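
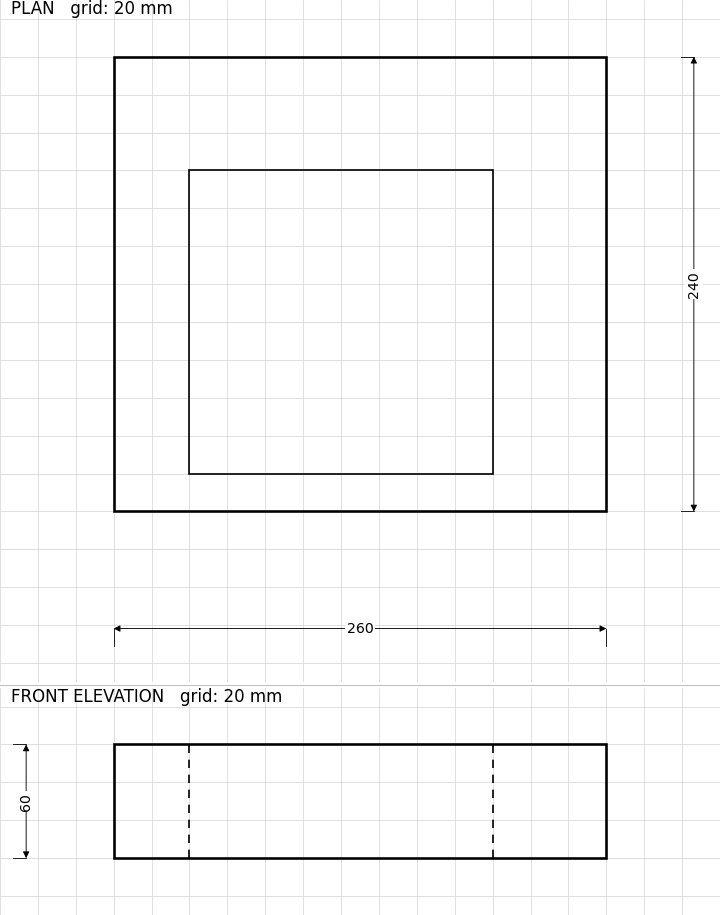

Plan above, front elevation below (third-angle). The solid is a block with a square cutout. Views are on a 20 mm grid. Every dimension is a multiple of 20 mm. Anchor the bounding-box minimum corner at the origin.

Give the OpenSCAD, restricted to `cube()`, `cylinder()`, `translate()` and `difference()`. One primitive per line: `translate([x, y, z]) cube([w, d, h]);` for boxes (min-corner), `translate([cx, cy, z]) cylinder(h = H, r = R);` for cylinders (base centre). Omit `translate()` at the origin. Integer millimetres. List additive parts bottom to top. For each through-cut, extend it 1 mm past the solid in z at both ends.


difference() {
  cube([260, 240, 60]);
  translate([40, 20, -1]) cube([160, 160, 62]);
}


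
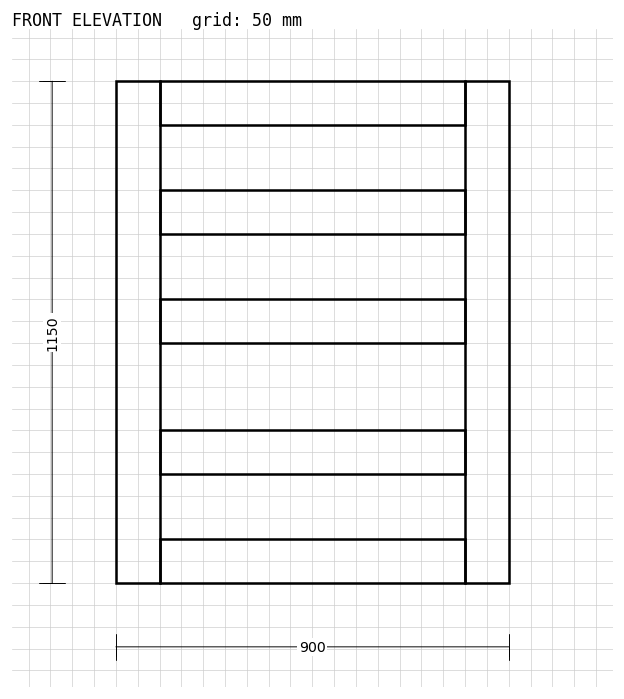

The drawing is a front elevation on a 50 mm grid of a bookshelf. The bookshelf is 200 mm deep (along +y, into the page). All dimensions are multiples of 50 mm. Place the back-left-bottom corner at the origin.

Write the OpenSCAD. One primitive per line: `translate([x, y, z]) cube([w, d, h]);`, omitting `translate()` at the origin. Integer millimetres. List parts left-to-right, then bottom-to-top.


cube([100, 200, 1150]);
translate([100, 0, 0]) cube([700, 200, 100]);
translate([100, 0, 250]) cube([700, 200, 100]);
translate([100, 0, 550]) cube([700, 200, 100]);
translate([100, 0, 800]) cube([700, 200, 100]);
translate([100, 0, 1050]) cube([700, 200, 100]);
translate([800, 0, 0]) cube([100, 200, 1150]);


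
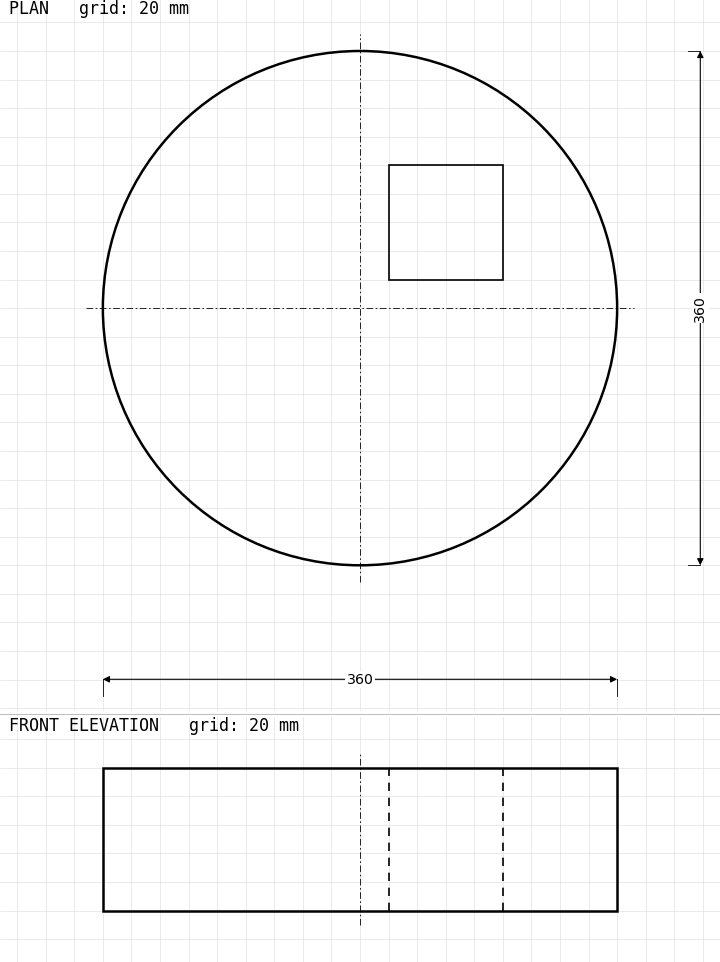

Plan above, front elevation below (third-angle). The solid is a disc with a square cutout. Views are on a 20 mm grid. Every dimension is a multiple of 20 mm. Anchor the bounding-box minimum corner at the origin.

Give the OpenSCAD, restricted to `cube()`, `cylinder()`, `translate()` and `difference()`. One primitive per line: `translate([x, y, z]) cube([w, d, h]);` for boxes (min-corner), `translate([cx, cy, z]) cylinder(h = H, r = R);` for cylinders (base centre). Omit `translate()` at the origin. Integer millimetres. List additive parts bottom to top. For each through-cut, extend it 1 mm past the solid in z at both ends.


difference() {
  translate([180, 180, 0]) cylinder(h = 100, r = 180);
  translate([200, 200, -1]) cube([80, 80, 102]);
}


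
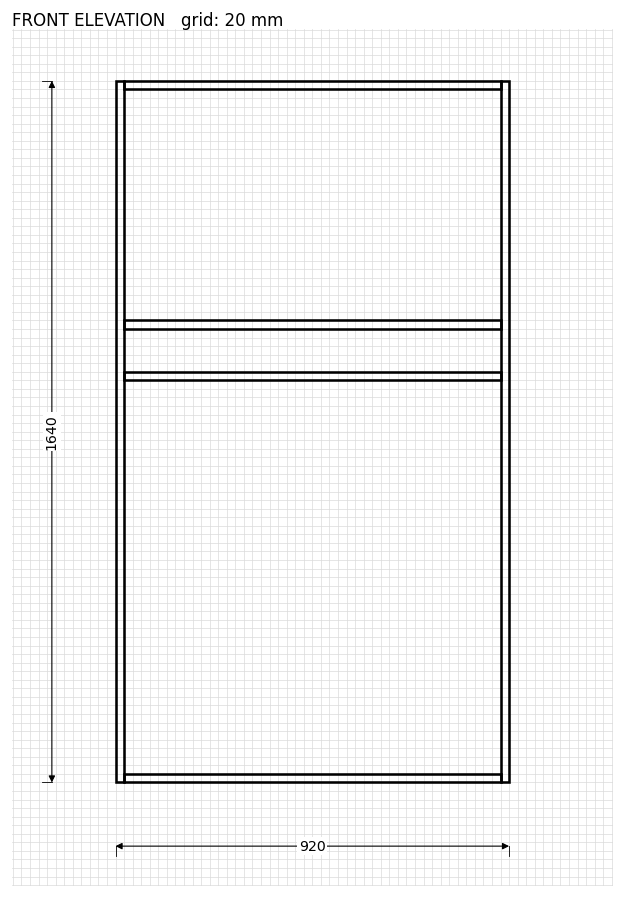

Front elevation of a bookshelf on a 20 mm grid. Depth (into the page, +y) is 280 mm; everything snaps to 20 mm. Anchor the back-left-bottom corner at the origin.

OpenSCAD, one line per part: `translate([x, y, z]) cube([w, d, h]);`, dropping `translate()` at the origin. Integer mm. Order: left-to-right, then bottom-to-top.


cube([20, 280, 1640]);
translate([20, 0, 0]) cube([880, 280, 20]);
translate([20, 0, 940]) cube([880, 280, 20]);
translate([20, 0, 1060]) cube([880, 280, 20]);
translate([20, 0, 1620]) cube([880, 280, 20]);
translate([900, 0, 0]) cube([20, 280, 1640]);


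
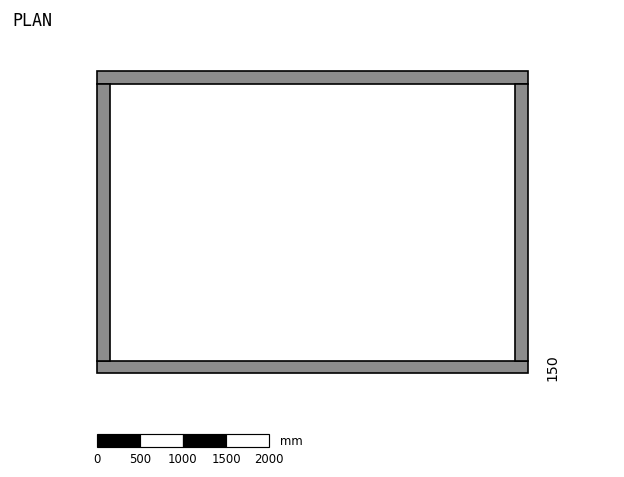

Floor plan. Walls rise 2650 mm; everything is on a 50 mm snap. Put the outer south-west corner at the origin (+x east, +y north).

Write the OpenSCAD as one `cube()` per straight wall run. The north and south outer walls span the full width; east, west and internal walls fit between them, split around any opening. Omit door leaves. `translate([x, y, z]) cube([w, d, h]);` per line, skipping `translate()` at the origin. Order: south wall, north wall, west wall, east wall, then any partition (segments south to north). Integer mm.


cube([5000, 150, 2650]);
translate([0, 3350, 0]) cube([5000, 150, 2650]);
translate([0, 150, 0]) cube([150, 3200, 2650]);
translate([4850, 150, 0]) cube([150, 3200, 2650]);


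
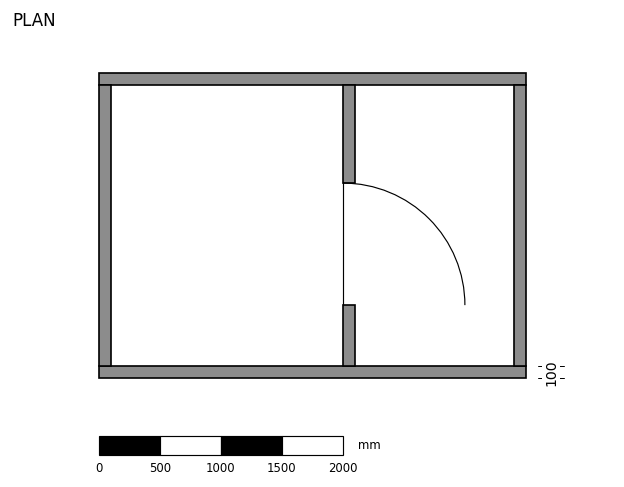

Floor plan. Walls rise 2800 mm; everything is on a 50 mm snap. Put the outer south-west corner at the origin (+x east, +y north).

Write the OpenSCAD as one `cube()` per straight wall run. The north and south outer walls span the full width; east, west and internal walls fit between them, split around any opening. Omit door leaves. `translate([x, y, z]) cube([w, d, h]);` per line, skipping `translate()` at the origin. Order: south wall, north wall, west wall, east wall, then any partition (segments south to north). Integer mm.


cube([3500, 100, 2800]);
translate([0, 2400, 0]) cube([3500, 100, 2800]);
translate([0, 100, 0]) cube([100, 2300, 2800]);
translate([3400, 100, 0]) cube([100, 2300, 2800]);
translate([2000, 100, 0]) cube([100, 500, 2800]);
translate([2000, 1600, 0]) cube([100, 800, 2800]);


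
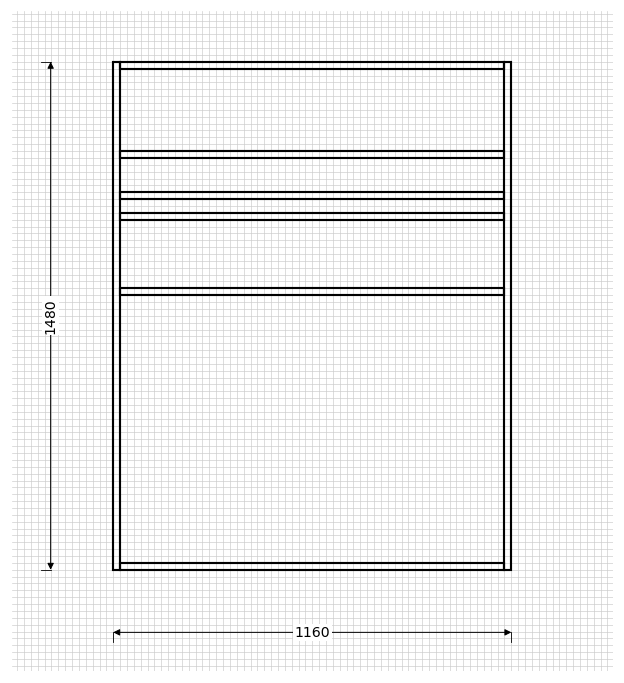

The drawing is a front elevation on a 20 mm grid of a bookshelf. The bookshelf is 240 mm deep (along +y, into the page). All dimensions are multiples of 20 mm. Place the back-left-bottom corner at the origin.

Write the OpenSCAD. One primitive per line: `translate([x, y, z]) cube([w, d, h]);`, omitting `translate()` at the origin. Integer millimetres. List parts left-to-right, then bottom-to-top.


cube([20, 240, 1480]);
translate([20, 0, 0]) cube([1120, 240, 20]);
translate([20, 0, 800]) cube([1120, 240, 20]);
translate([20, 0, 1020]) cube([1120, 240, 20]);
translate([20, 0, 1080]) cube([1120, 240, 20]);
translate([20, 0, 1200]) cube([1120, 240, 20]);
translate([20, 0, 1460]) cube([1120, 240, 20]);
translate([1140, 0, 0]) cube([20, 240, 1480]);


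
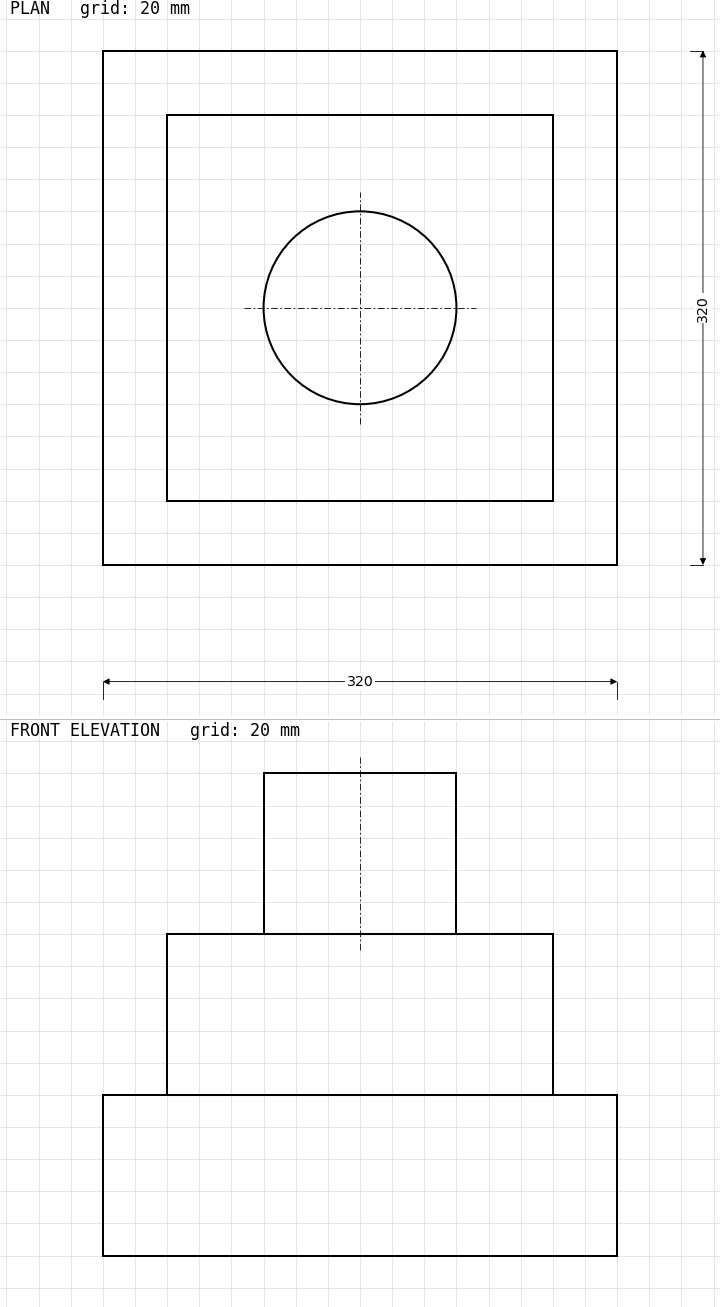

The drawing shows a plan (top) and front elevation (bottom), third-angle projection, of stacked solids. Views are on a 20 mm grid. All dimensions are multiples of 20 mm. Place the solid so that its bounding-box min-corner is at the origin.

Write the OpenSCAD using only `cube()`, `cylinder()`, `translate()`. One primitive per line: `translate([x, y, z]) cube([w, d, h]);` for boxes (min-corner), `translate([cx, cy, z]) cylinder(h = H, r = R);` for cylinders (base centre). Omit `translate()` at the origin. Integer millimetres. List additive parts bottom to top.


cube([320, 320, 100]);
translate([40, 40, 100]) cube([240, 240, 100]);
translate([160, 160, 200]) cylinder(h = 100, r = 60);


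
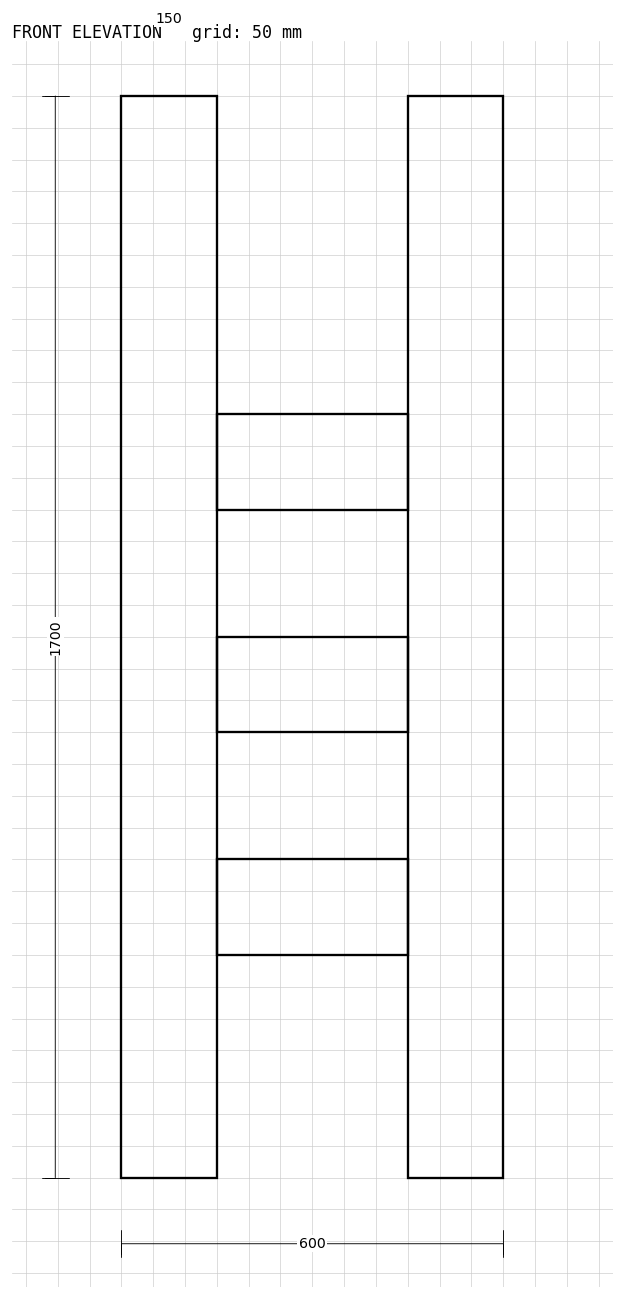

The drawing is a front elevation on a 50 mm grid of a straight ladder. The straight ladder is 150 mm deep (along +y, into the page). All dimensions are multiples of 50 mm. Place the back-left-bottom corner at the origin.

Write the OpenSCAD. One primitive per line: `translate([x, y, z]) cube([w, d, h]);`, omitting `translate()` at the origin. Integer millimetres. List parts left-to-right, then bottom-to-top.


cube([150, 150, 1700]);
translate([150, 0, 350]) cube([300, 150, 150]);
translate([150, 0, 700]) cube([300, 150, 150]);
translate([150, 0, 1050]) cube([300, 150, 150]);
translate([450, 0, 0]) cube([150, 150, 1700]);


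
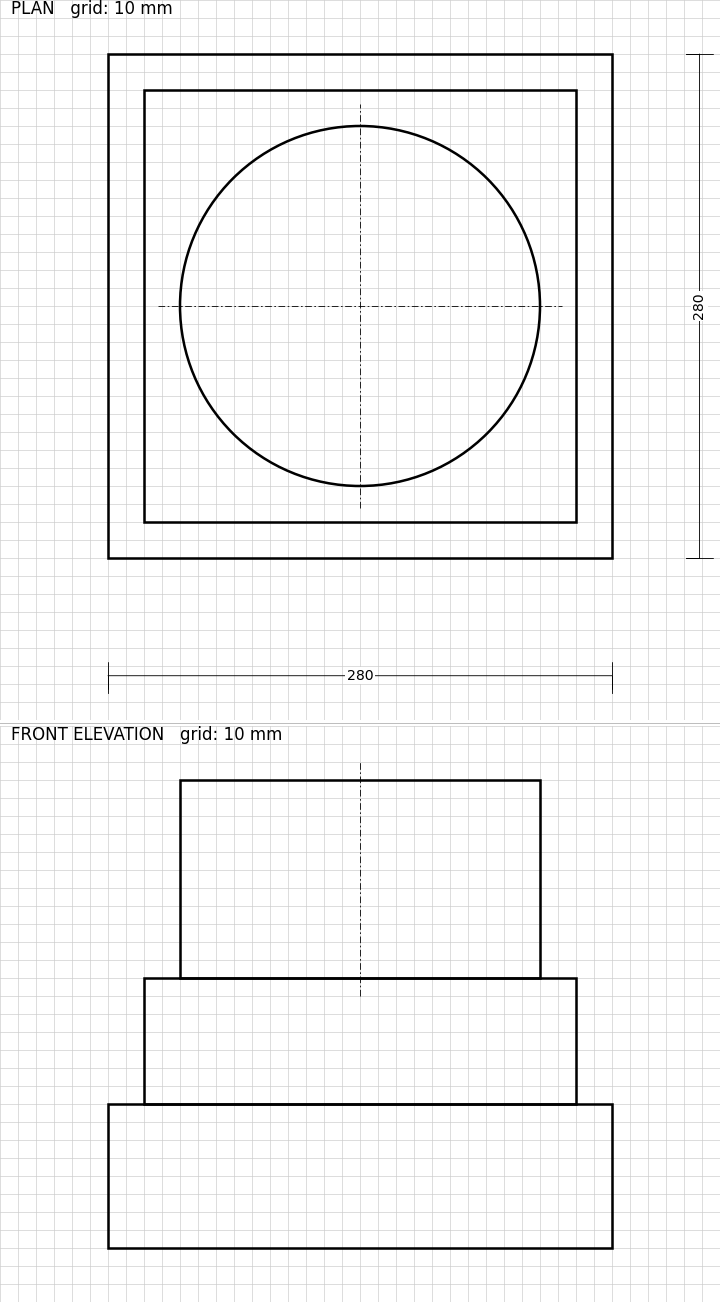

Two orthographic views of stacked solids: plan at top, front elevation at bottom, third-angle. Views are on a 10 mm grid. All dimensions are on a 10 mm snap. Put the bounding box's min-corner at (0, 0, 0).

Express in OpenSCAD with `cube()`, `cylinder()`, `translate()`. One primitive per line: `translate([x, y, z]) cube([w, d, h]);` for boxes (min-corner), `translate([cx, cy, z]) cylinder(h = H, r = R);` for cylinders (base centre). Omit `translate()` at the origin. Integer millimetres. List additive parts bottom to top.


cube([280, 280, 80]);
translate([20, 20, 80]) cube([240, 240, 70]);
translate([140, 140, 150]) cylinder(h = 110, r = 100);


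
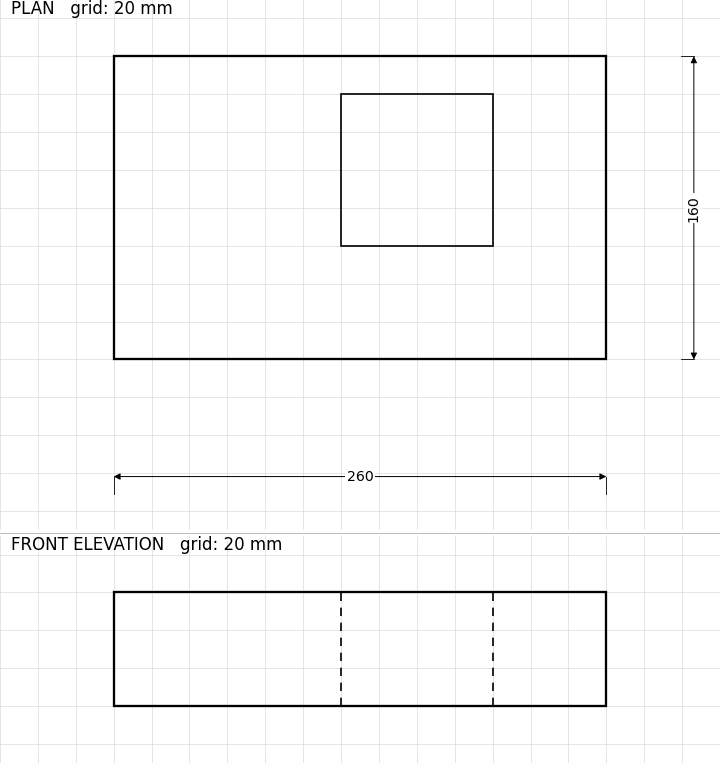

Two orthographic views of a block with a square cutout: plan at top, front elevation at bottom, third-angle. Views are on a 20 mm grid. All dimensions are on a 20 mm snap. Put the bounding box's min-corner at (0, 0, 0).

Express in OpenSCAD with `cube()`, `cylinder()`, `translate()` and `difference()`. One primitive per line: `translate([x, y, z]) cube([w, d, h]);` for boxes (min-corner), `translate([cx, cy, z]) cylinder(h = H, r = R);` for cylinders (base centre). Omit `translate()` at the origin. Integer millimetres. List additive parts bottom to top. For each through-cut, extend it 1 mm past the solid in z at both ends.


difference() {
  cube([260, 160, 60]);
  translate([120, 60, -1]) cube([80, 80, 62]);
}


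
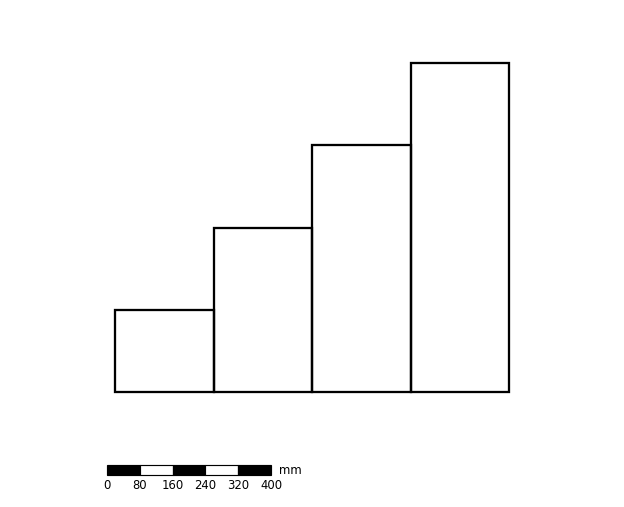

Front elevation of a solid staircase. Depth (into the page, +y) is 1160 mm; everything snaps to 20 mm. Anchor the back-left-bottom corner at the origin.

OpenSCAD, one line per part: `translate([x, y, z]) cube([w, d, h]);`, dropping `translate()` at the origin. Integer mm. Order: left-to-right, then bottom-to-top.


cube([240, 1160, 200]);
translate([240, 0, 0]) cube([240, 1160, 400]);
translate([480, 0, 0]) cube([240, 1160, 600]);
translate([720, 0, 0]) cube([240, 1160, 800]);


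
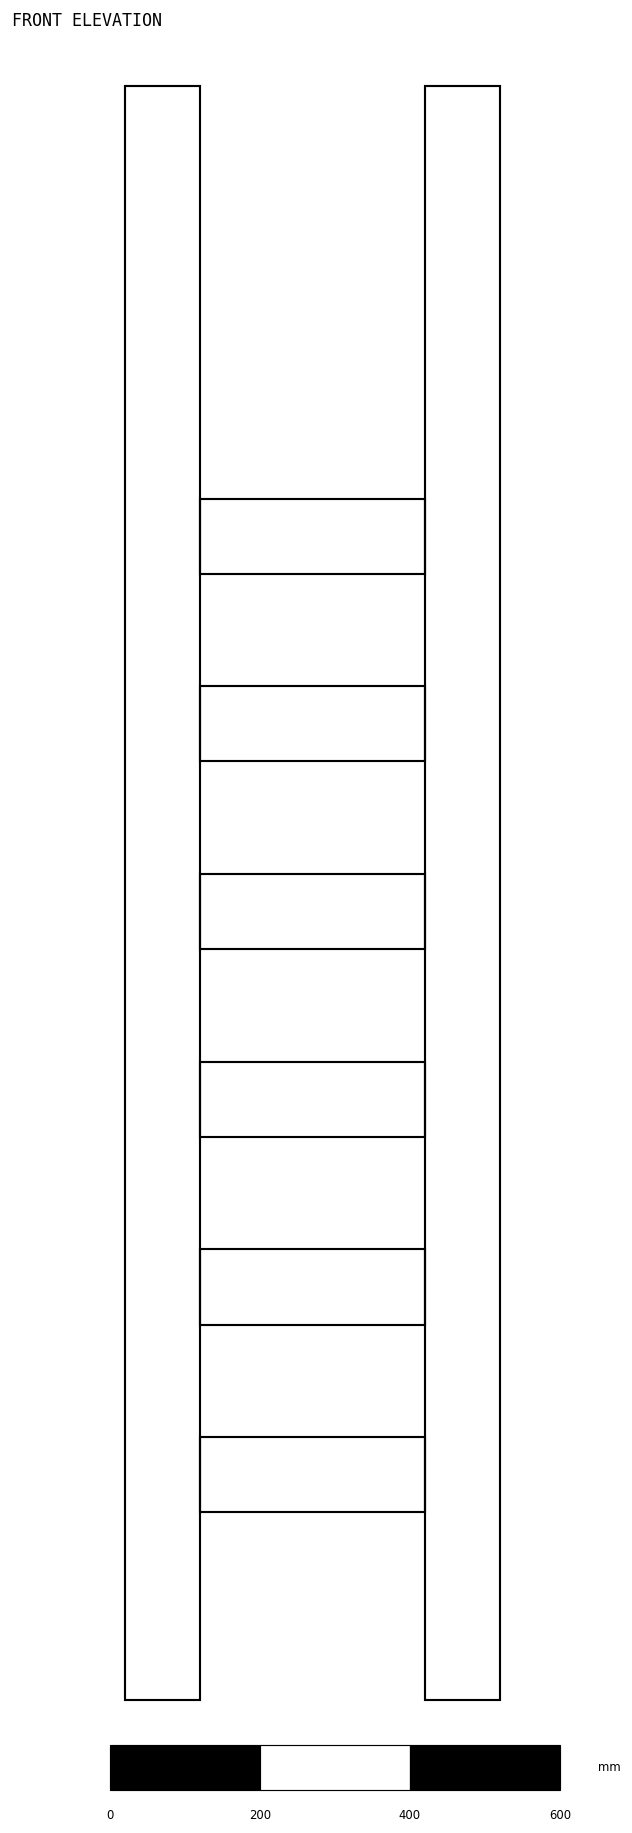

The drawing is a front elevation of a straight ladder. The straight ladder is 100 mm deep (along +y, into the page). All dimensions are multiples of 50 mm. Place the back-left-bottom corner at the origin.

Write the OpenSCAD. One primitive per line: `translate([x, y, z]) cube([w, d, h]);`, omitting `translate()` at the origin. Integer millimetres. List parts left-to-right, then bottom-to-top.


cube([100, 100, 2150]);
translate([100, 0, 250]) cube([300, 100, 100]);
translate([100, 0, 500]) cube([300, 100, 100]);
translate([100, 0, 750]) cube([300, 100, 100]);
translate([100, 0, 1000]) cube([300, 100, 100]);
translate([100, 0, 1250]) cube([300, 100, 100]);
translate([100, 0, 1500]) cube([300, 100, 100]);
translate([400, 0, 0]) cube([100, 100, 2150]);


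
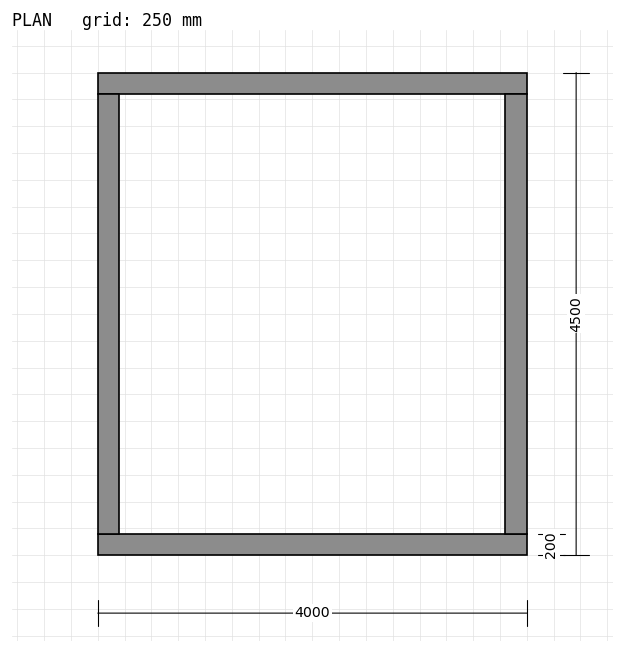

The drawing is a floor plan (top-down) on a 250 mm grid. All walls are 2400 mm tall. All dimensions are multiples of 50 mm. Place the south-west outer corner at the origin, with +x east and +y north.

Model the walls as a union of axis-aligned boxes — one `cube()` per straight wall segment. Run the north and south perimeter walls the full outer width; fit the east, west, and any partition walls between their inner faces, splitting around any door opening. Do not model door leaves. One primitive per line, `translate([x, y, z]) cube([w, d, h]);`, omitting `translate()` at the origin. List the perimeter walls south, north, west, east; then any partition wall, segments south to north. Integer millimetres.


cube([4000, 200, 2400]);
translate([0, 4300, 0]) cube([4000, 200, 2400]);
translate([0, 200, 0]) cube([200, 4100, 2400]);
translate([3800, 200, 0]) cube([200, 4100, 2400]);


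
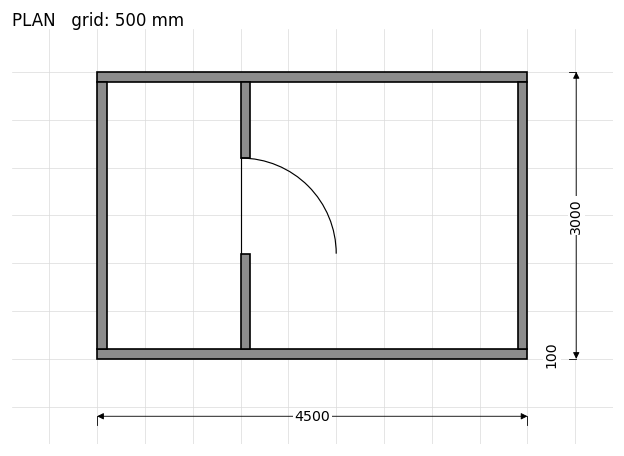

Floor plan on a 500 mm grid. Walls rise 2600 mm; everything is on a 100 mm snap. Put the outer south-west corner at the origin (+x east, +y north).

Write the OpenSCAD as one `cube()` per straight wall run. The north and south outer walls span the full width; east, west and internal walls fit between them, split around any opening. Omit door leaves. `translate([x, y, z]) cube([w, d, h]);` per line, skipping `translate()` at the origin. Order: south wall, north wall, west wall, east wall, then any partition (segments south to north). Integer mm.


cube([4500, 100, 2600]);
translate([0, 2900, 0]) cube([4500, 100, 2600]);
translate([0, 100, 0]) cube([100, 2800, 2600]);
translate([4400, 100, 0]) cube([100, 2800, 2600]);
translate([1500, 100, 0]) cube([100, 1000, 2600]);
translate([1500, 2100, 0]) cube([100, 800, 2600]);


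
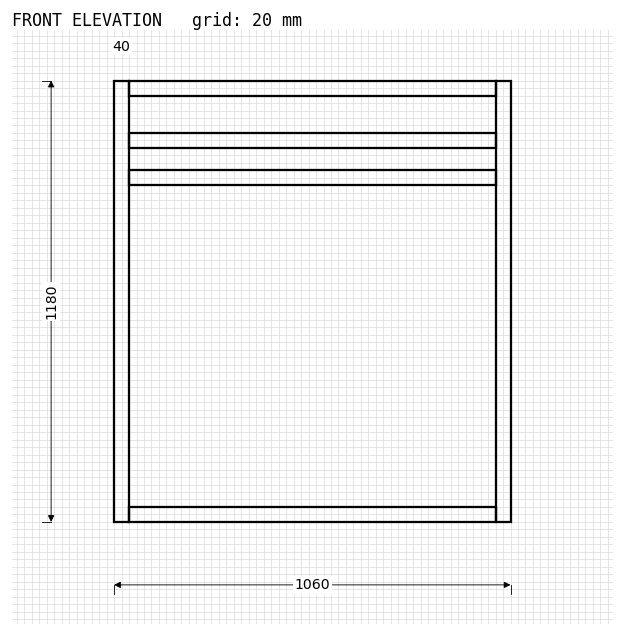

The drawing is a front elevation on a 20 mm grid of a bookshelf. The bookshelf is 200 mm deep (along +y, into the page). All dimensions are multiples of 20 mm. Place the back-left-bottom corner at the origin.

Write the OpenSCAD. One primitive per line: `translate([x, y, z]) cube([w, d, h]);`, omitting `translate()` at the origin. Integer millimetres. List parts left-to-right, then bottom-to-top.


cube([40, 200, 1180]);
translate([40, 0, 0]) cube([980, 200, 40]);
translate([40, 0, 900]) cube([980, 200, 40]);
translate([40, 0, 1000]) cube([980, 200, 40]);
translate([40, 0, 1140]) cube([980, 200, 40]);
translate([1020, 0, 0]) cube([40, 200, 1180]);


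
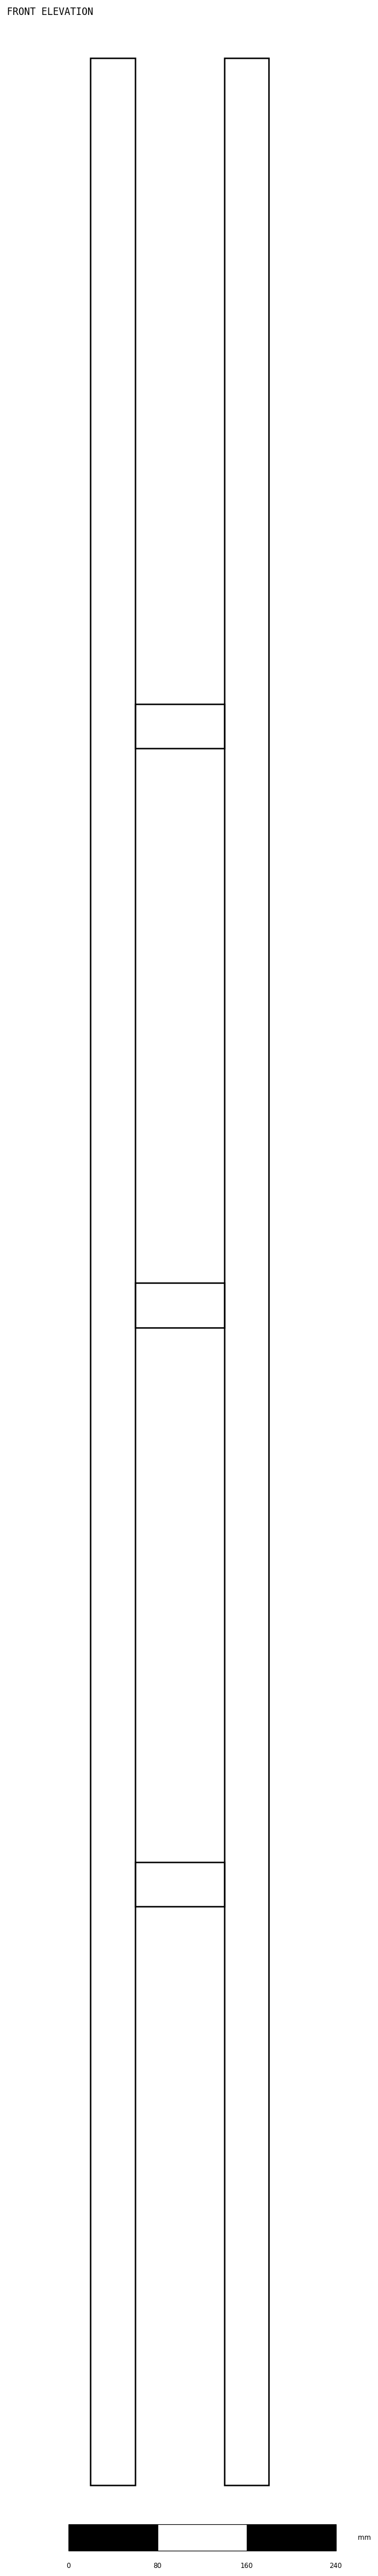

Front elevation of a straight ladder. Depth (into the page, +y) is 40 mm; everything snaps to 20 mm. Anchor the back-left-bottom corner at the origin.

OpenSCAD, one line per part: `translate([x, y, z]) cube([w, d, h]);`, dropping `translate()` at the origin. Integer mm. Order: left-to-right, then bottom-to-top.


cube([40, 40, 2180]);
translate([40, 0, 520]) cube([80, 40, 40]);
translate([40, 0, 1040]) cube([80, 40, 40]);
translate([40, 0, 1560]) cube([80, 40, 40]);
translate([120, 0, 0]) cube([40, 40, 2180]);


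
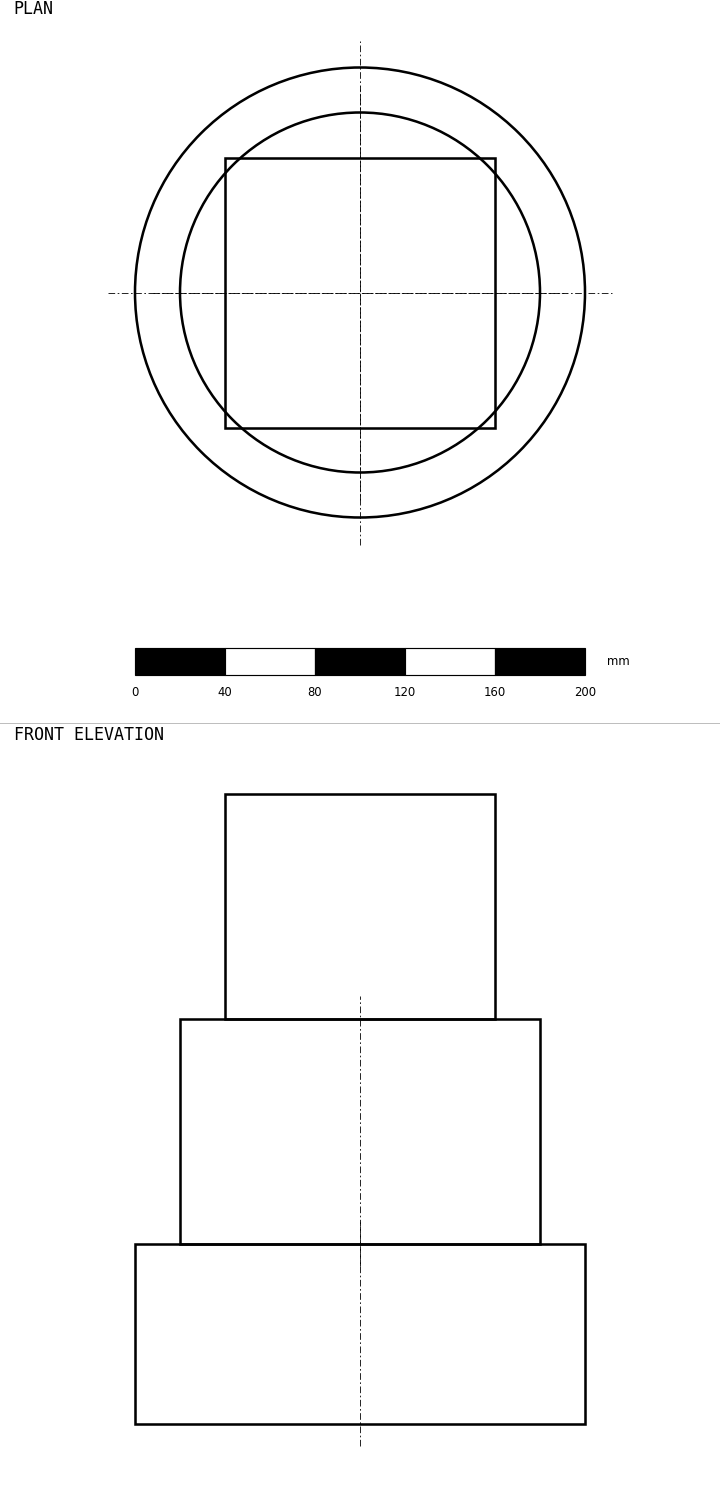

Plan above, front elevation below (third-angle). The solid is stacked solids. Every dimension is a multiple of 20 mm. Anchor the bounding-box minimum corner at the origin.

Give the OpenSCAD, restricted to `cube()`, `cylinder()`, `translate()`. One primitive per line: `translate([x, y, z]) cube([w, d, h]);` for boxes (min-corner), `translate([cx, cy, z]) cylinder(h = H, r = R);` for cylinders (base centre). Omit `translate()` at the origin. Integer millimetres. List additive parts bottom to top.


translate([100, 100, 0]) cylinder(h = 80, r = 100);
translate([100, 100, 80]) cylinder(h = 100, r = 80);
translate([40, 40, 180]) cube([120, 120, 100]);


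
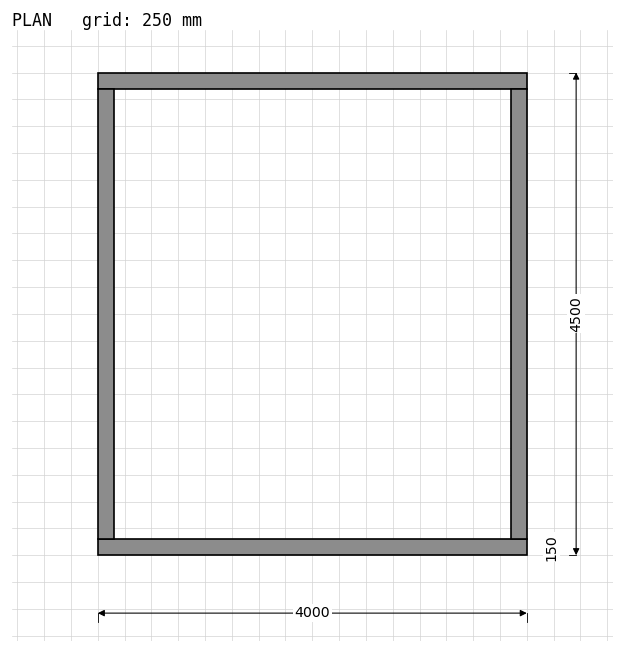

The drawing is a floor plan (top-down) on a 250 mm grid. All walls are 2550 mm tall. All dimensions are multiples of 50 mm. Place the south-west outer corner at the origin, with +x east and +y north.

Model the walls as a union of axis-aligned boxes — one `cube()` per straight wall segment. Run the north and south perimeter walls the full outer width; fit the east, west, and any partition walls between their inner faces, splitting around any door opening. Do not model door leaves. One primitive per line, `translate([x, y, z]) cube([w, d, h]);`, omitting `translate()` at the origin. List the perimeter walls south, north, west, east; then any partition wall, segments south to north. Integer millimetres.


cube([4000, 150, 2550]);
translate([0, 4350, 0]) cube([4000, 150, 2550]);
translate([0, 150, 0]) cube([150, 4200, 2550]);
translate([3850, 150, 0]) cube([150, 4200, 2550]);


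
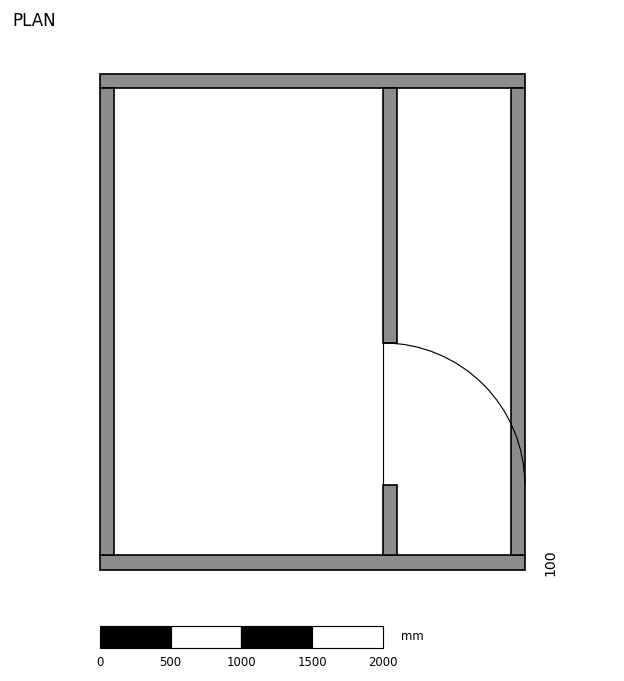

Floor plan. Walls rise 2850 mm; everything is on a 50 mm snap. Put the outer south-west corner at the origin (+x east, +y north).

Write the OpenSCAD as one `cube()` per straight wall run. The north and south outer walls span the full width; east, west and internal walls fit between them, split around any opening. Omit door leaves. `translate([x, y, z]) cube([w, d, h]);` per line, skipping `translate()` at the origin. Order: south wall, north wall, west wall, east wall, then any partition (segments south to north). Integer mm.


cube([3000, 100, 2850]);
translate([0, 3400, 0]) cube([3000, 100, 2850]);
translate([0, 100, 0]) cube([100, 3300, 2850]);
translate([2900, 100, 0]) cube([100, 3300, 2850]);
translate([2000, 100, 0]) cube([100, 500, 2850]);
translate([2000, 1600, 0]) cube([100, 1800, 2850]);


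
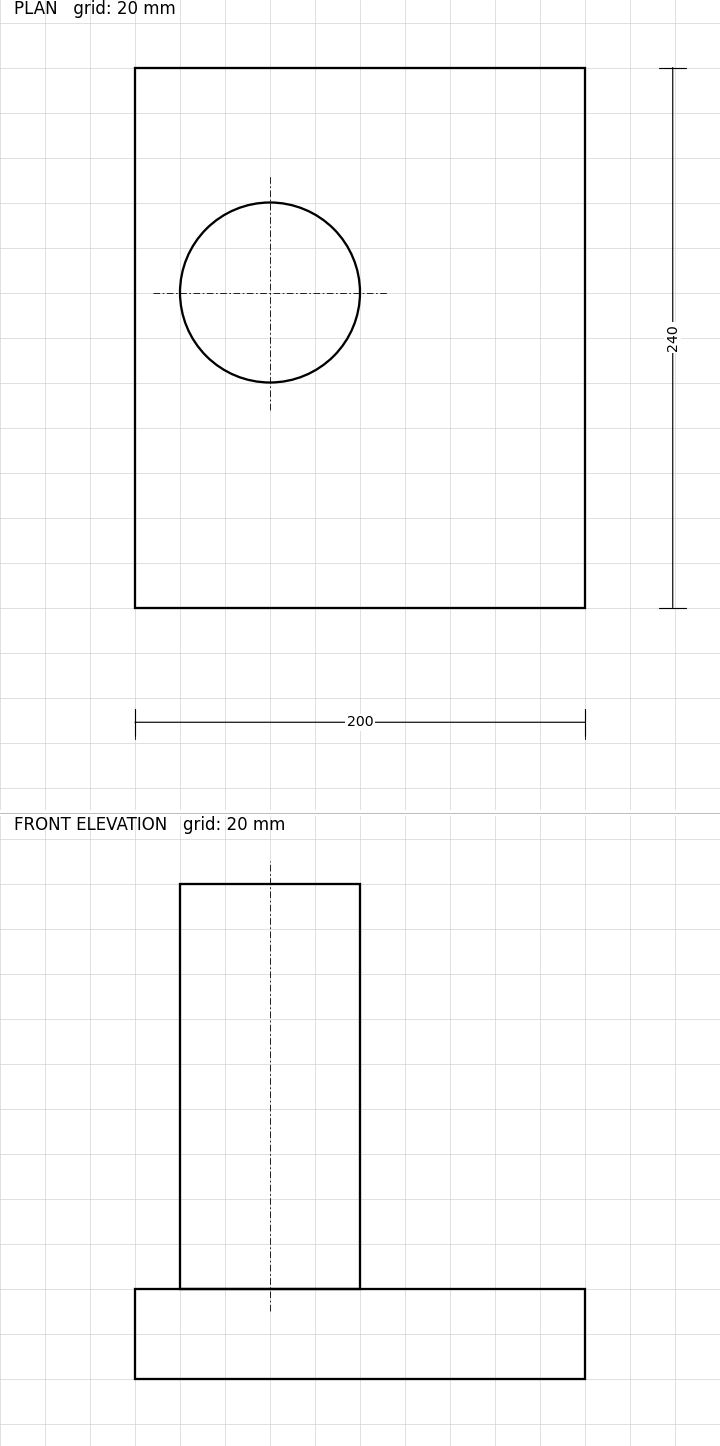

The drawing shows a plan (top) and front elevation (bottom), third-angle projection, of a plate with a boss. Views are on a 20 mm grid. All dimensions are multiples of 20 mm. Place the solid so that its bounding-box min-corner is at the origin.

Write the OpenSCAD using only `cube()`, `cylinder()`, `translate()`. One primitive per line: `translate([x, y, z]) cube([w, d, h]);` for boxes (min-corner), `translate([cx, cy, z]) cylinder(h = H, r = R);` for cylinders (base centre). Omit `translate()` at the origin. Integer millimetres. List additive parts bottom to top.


cube([200, 240, 40]);
translate([60, 140, 40]) cylinder(h = 180, r = 40);


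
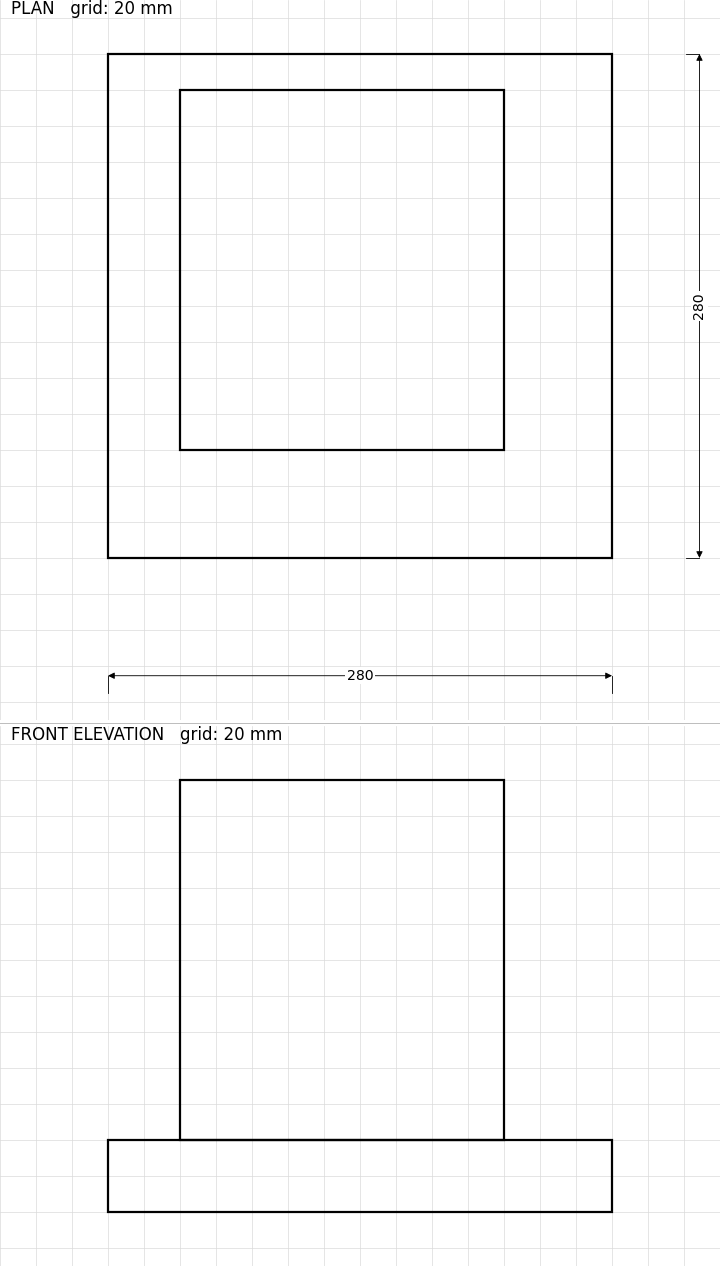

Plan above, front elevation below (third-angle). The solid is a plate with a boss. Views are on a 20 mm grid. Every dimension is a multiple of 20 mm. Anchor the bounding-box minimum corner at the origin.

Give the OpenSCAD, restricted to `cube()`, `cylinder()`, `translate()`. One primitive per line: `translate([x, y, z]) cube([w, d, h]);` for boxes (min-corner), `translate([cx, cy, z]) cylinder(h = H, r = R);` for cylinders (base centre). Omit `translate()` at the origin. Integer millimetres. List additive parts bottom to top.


cube([280, 280, 40]);
translate([40, 60, 40]) cube([180, 200, 200]);


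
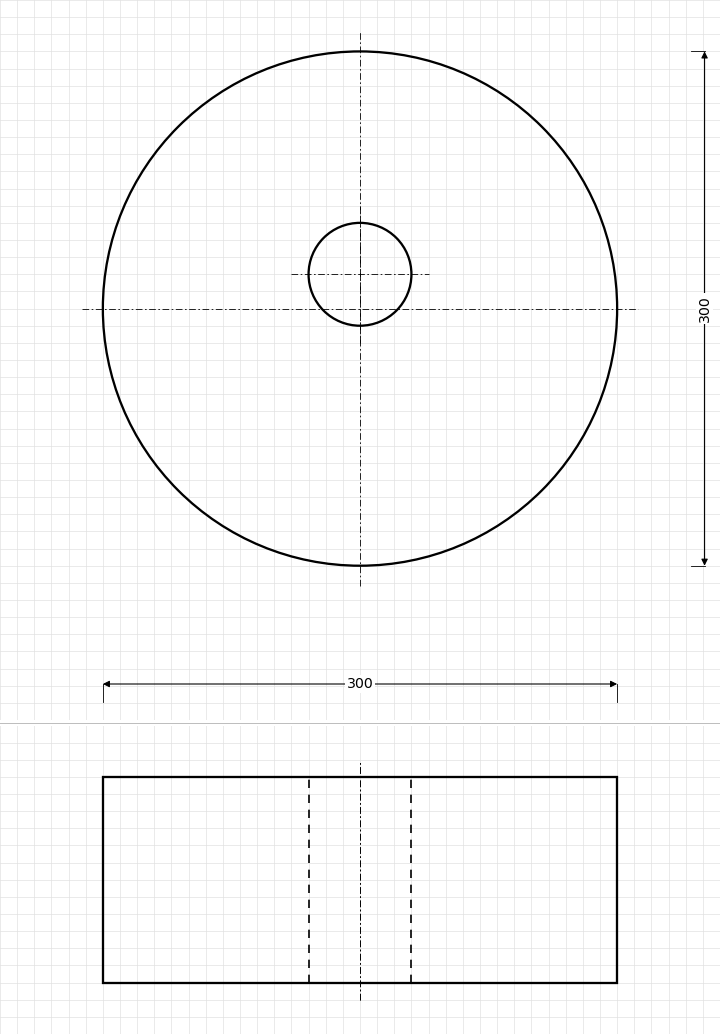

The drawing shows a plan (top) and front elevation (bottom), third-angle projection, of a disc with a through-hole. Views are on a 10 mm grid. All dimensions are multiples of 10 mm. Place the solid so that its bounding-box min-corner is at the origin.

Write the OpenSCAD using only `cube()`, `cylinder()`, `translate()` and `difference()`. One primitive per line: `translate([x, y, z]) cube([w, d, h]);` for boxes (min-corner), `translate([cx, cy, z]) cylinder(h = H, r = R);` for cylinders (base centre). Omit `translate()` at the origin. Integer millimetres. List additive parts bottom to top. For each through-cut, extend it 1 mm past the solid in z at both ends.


difference() {
  translate([150, 150, 0]) cylinder(h = 120, r = 150);
  translate([150, 170, -1]) cylinder(h = 122, r = 30);
}


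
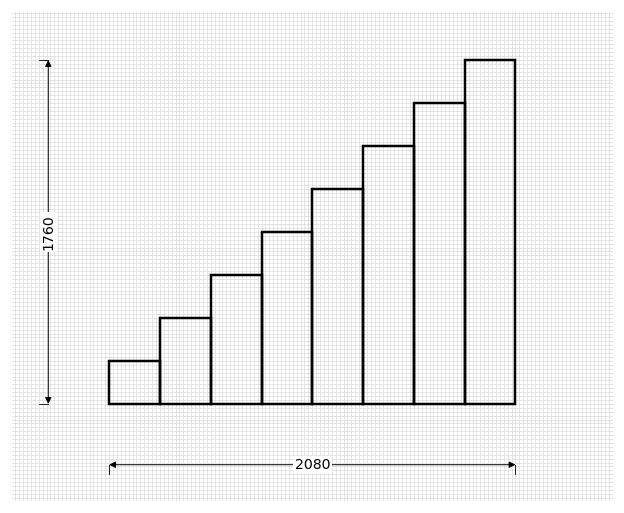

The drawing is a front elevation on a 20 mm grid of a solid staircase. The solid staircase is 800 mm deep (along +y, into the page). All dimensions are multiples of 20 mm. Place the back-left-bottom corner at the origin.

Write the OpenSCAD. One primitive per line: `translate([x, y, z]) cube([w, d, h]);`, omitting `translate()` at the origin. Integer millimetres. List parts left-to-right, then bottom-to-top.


cube([260, 800, 220]);
translate([260, 0, 0]) cube([260, 800, 440]);
translate([520, 0, 0]) cube([260, 800, 660]);
translate([780, 0, 0]) cube([260, 800, 880]);
translate([1040, 0, 0]) cube([260, 800, 1100]);
translate([1300, 0, 0]) cube([260, 800, 1320]);
translate([1560, 0, 0]) cube([260, 800, 1540]);
translate([1820, 0, 0]) cube([260, 800, 1760]);


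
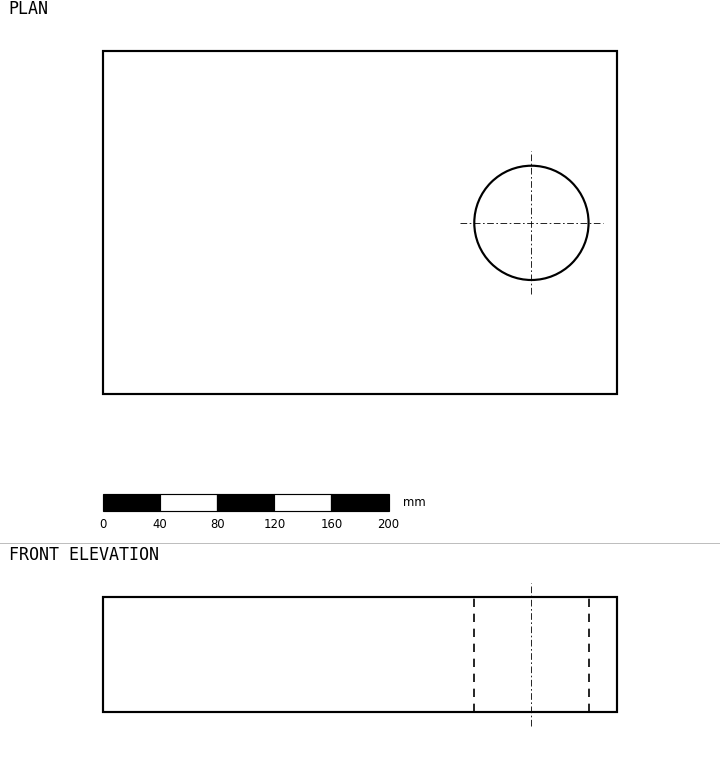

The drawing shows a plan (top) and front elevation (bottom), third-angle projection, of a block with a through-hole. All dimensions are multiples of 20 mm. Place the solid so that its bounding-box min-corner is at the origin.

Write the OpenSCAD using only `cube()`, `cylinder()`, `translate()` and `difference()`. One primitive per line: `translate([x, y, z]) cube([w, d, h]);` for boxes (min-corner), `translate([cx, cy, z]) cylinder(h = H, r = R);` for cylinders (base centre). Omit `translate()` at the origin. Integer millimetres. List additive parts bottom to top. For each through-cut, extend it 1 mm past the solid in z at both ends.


difference() {
  cube([360, 240, 80]);
  translate([300, 120, -1]) cylinder(h = 82, r = 40);
}


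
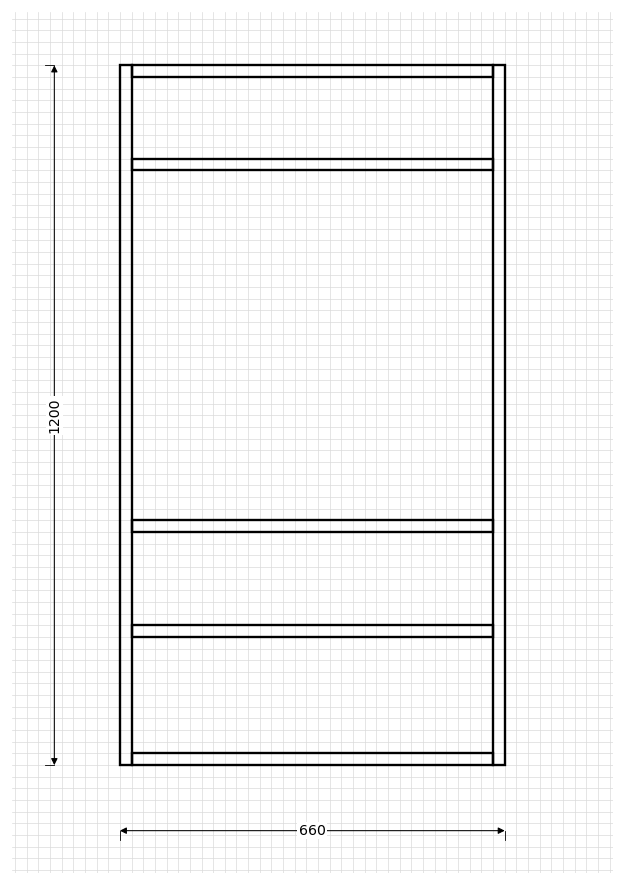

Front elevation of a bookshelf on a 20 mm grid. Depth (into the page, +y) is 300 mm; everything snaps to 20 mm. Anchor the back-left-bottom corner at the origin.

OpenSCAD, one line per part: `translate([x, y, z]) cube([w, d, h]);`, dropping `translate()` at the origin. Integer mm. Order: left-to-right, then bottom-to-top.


cube([20, 300, 1200]);
translate([20, 0, 0]) cube([620, 300, 20]);
translate([20, 0, 220]) cube([620, 300, 20]);
translate([20, 0, 400]) cube([620, 300, 20]);
translate([20, 0, 1020]) cube([620, 300, 20]);
translate([20, 0, 1180]) cube([620, 300, 20]);
translate([640, 0, 0]) cube([20, 300, 1200]);


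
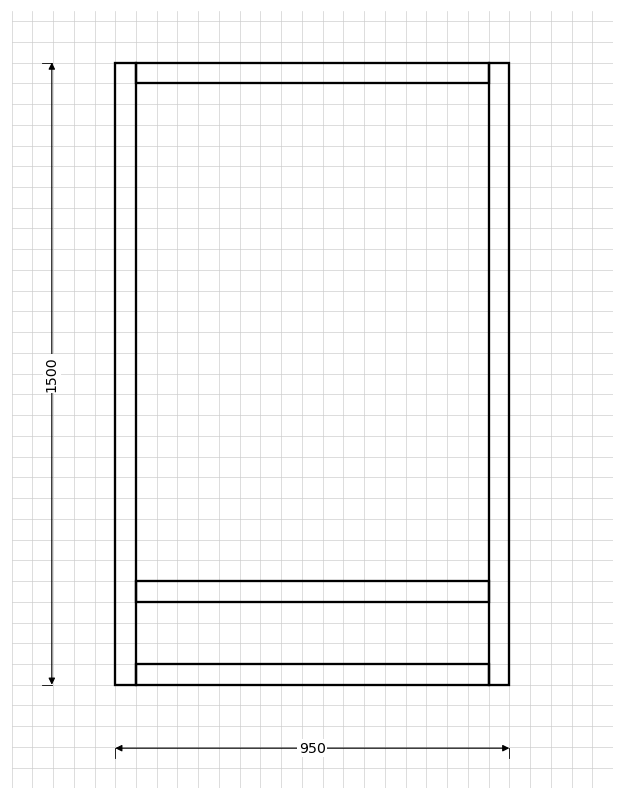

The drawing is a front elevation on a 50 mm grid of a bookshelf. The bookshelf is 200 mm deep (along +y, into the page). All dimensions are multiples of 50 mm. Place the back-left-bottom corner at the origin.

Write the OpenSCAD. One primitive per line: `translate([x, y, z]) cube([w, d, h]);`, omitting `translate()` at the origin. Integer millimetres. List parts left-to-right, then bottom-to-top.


cube([50, 200, 1500]);
translate([50, 0, 0]) cube([850, 200, 50]);
translate([50, 0, 200]) cube([850, 200, 50]);
translate([50, 0, 1450]) cube([850, 200, 50]);
translate([900, 0, 0]) cube([50, 200, 1500]);


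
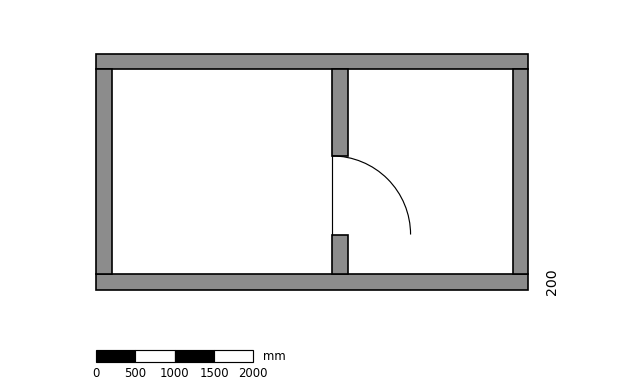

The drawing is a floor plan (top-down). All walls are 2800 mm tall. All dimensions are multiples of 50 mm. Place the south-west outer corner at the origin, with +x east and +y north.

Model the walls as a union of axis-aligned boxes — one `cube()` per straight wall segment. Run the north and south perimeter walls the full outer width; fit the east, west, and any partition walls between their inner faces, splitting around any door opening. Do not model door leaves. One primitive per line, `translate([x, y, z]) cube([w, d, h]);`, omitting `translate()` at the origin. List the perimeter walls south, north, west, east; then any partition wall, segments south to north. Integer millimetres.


cube([5500, 200, 2800]);
translate([0, 2800, 0]) cube([5500, 200, 2800]);
translate([0, 200, 0]) cube([200, 2600, 2800]);
translate([5300, 200, 0]) cube([200, 2600, 2800]);
translate([3000, 200, 0]) cube([200, 500, 2800]);
translate([3000, 1700, 0]) cube([200, 1100, 2800]);


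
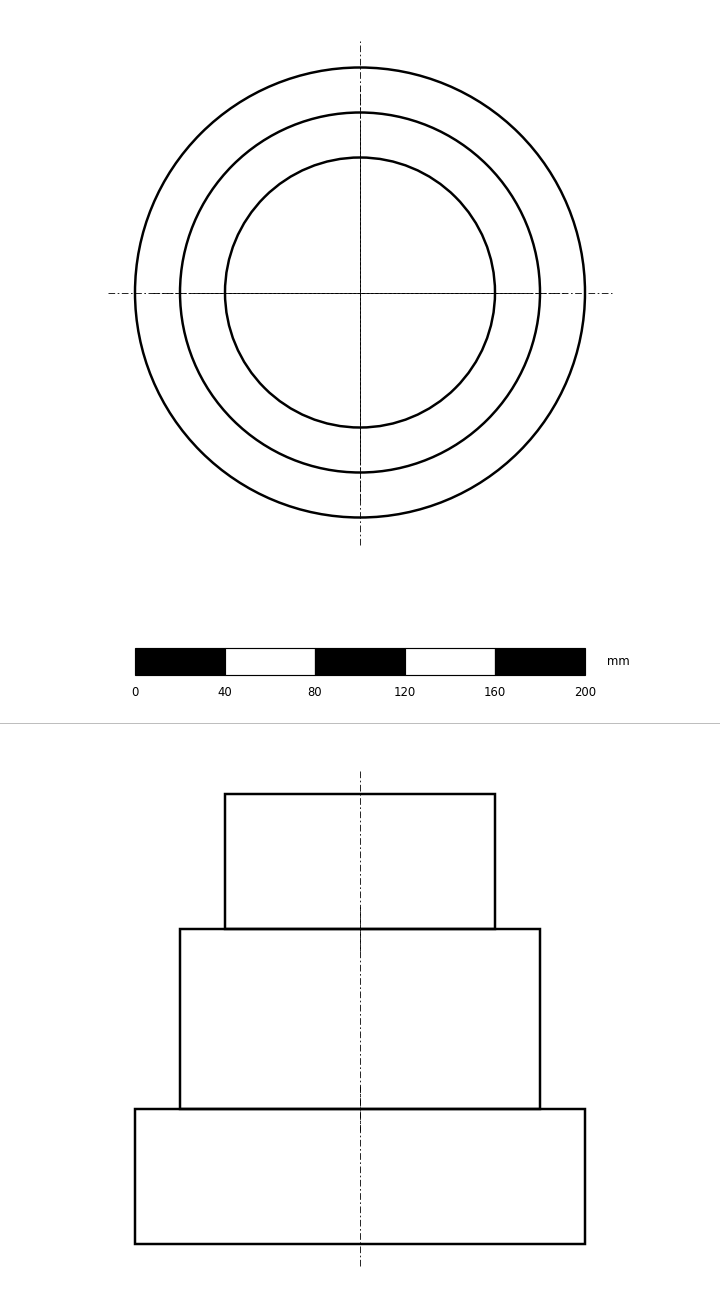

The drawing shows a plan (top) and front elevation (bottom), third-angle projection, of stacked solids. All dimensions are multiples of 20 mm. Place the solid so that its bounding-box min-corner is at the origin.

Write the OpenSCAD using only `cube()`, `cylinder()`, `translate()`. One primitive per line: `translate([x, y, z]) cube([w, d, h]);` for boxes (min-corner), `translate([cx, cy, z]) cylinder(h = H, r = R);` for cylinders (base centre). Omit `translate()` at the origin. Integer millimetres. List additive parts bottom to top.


translate([100, 100, 0]) cylinder(h = 60, r = 100);
translate([100, 100, 60]) cylinder(h = 80, r = 80);
translate([100, 100, 140]) cylinder(h = 60, r = 60);


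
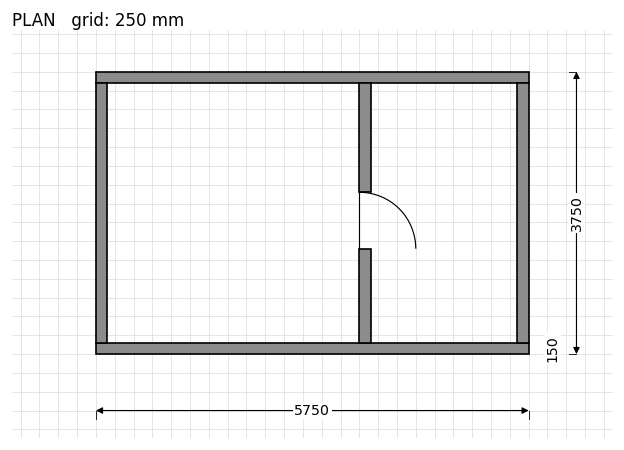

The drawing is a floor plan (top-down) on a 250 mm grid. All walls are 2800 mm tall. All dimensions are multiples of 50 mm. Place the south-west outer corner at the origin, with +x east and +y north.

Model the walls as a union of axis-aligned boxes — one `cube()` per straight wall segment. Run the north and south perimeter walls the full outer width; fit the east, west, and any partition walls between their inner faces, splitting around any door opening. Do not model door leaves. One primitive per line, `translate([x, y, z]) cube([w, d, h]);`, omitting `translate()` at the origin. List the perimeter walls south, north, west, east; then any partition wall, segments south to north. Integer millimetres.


cube([5750, 150, 2800]);
translate([0, 3600, 0]) cube([5750, 150, 2800]);
translate([0, 150, 0]) cube([150, 3450, 2800]);
translate([5600, 150, 0]) cube([150, 3450, 2800]);
translate([3500, 150, 0]) cube([150, 1250, 2800]);
translate([3500, 2150, 0]) cube([150, 1450, 2800]);


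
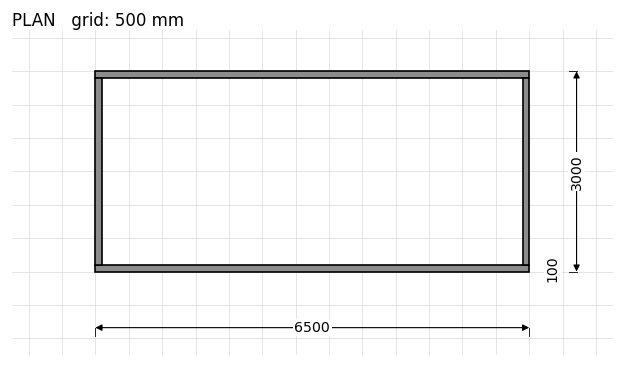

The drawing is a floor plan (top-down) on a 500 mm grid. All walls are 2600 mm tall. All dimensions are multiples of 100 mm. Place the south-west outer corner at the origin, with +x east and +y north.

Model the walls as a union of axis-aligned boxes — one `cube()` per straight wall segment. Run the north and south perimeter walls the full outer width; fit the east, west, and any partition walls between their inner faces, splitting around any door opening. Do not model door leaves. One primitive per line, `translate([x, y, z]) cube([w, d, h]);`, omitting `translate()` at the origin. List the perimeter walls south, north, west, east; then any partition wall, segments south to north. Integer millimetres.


cube([6500, 100, 2600]);
translate([0, 2900, 0]) cube([6500, 100, 2600]);
translate([0, 100, 0]) cube([100, 2800, 2600]);
translate([6400, 100, 0]) cube([100, 2800, 2600]);


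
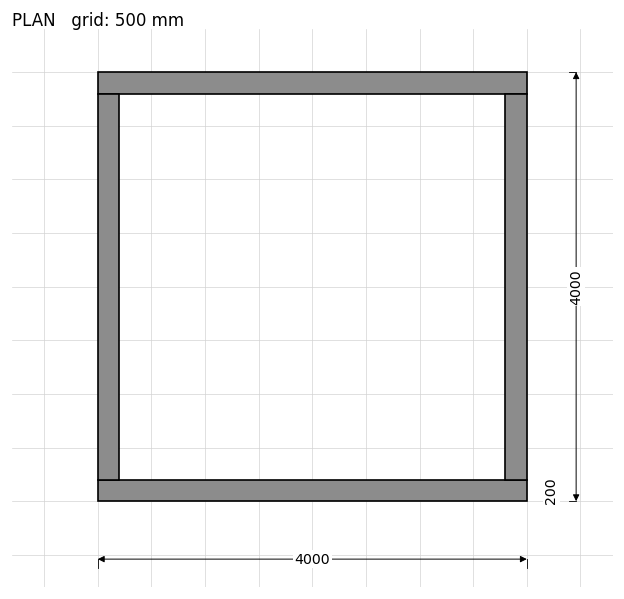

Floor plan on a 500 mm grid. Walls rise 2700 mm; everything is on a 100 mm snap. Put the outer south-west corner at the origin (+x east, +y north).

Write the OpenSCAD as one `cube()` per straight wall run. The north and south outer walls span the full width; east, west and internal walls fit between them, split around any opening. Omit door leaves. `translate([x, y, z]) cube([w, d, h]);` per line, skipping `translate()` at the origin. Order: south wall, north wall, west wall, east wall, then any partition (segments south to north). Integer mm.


cube([4000, 200, 2700]);
translate([0, 3800, 0]) cube([4000, 200, 2700]);
translate([0, 200, 0]) cube([200, 3600, 2700]);
translate([3800, 200, 0]) cube([200, 3600, 2700]);


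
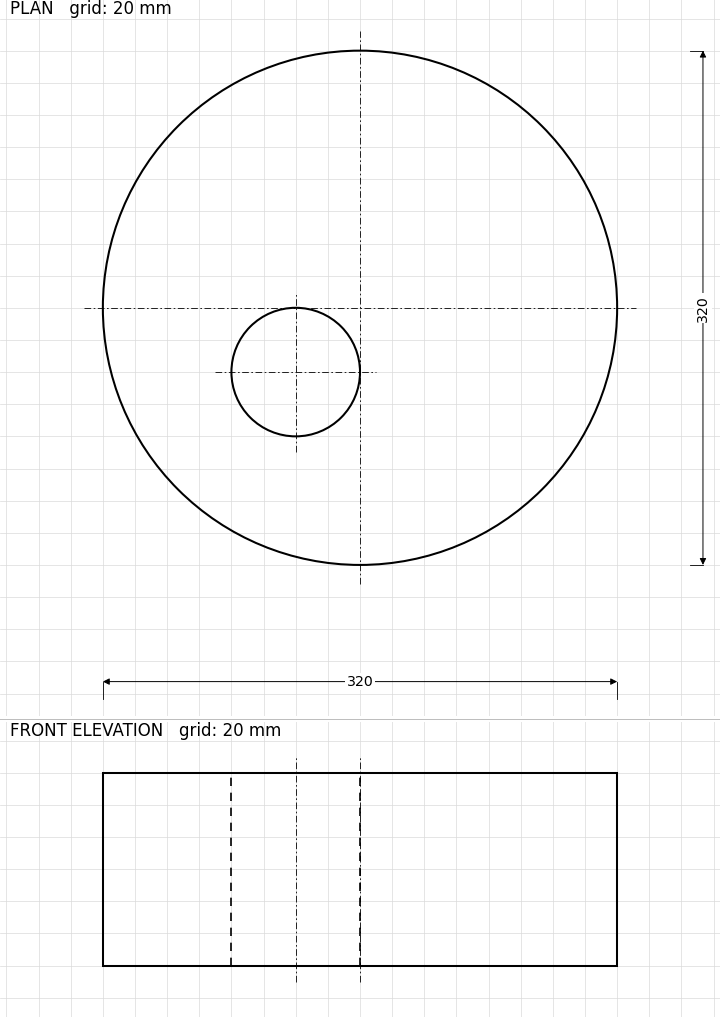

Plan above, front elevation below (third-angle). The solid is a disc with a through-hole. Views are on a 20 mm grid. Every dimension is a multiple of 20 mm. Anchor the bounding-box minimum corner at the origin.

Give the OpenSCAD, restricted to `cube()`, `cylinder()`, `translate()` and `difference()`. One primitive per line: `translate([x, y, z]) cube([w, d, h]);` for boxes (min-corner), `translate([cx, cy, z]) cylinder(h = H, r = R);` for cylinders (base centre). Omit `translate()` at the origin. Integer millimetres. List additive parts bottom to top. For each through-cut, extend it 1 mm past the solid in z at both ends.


difference() {
  translate([160, 160, 0]) cylinder(h = 120, r = 160);
  translate([120, 120, -1]) cylinder(h = 122, r = 40);
}


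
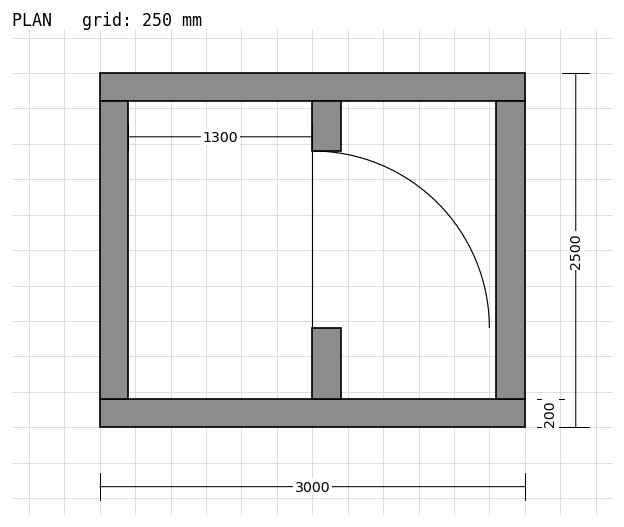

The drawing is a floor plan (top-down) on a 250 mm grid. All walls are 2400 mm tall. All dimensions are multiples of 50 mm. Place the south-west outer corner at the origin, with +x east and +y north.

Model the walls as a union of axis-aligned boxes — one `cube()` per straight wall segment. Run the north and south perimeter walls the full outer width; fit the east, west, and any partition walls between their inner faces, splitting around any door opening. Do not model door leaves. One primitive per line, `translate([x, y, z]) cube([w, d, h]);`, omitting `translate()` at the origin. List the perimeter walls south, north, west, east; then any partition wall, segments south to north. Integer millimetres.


cube([3000, 200, 2400]);
translate([0, 2300, 0]) cube([3000, 200, 2400]);
translate([0, 200, 0]) cube([200, 2100, 2400]);
translate([2800, 200, 0]) cube([200, 2100, 2400]);
translate([1500, 200, 0]) cube([200, 500, 2400]);
translate([1500, 1950, 0]) cube([200, 350, 2400]);


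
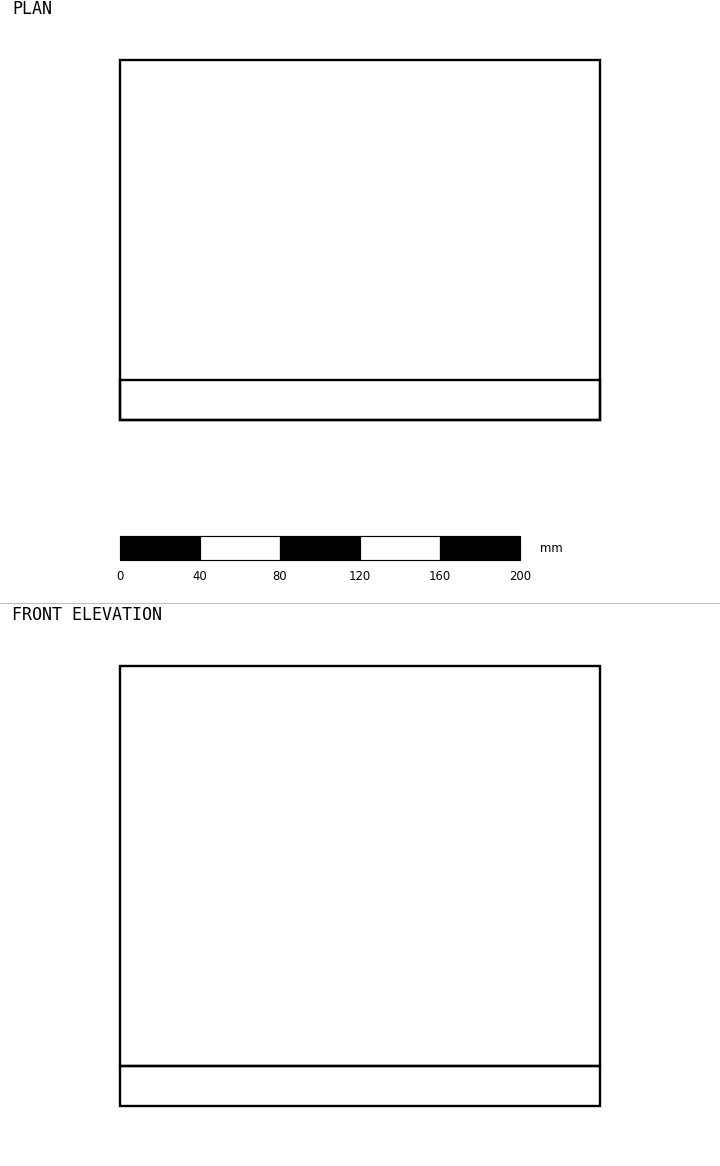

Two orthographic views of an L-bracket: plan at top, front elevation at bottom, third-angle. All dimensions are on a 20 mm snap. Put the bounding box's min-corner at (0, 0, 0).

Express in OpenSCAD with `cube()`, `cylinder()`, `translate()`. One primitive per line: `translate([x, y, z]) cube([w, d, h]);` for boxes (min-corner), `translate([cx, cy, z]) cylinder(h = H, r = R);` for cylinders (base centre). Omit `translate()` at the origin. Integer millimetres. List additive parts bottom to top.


cube([240, 180, 20]);
translate([0, 0, 20]) cube([240, 20, 200]);


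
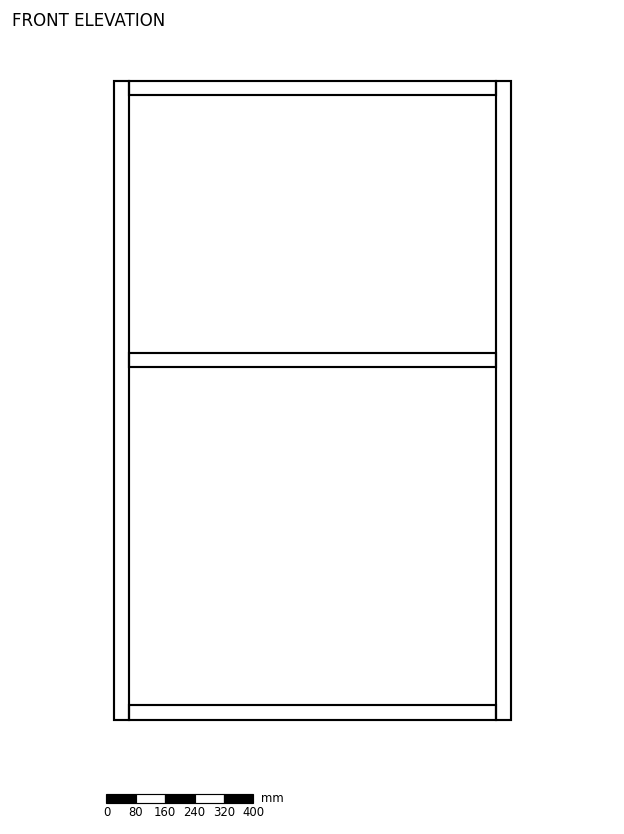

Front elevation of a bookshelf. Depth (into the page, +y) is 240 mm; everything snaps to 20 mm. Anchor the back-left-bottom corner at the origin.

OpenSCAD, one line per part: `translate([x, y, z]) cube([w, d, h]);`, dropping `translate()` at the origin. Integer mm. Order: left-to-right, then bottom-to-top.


cube([40, 240, 1740]);
translate([40, 0, 0]) cube([1000, 240, 40]);
translate([40, 0, 960]) cube([1000, 240, 40]);
translate([40, 0, 1700]) cube([1000, 240, 40]);
translate([1040, 0, 0]) cube([40, 240, 1740]);


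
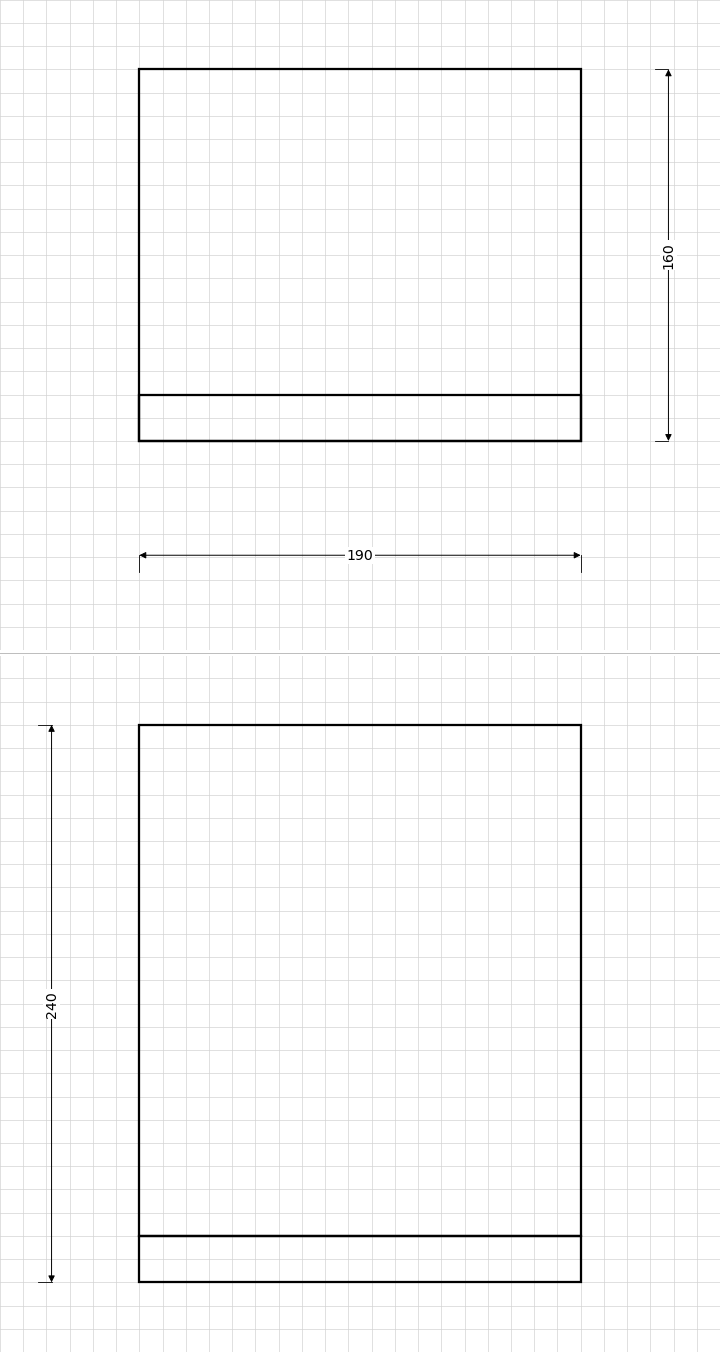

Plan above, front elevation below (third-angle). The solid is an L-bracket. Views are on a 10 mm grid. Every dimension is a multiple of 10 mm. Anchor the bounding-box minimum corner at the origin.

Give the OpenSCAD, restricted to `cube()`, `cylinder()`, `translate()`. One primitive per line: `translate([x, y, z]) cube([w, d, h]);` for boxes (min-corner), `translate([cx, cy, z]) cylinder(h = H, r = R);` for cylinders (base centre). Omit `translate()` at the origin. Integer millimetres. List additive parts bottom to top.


cube([190, 160, 20]);
translate([0, 0, 20]) cube([190, 20, 220]);
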